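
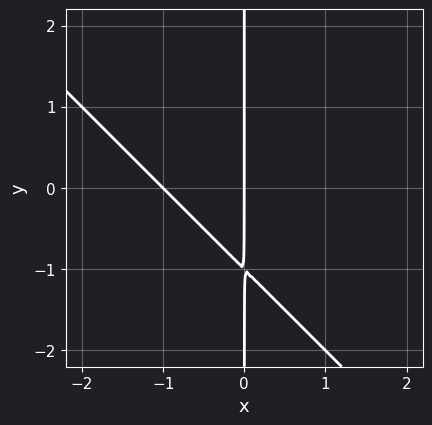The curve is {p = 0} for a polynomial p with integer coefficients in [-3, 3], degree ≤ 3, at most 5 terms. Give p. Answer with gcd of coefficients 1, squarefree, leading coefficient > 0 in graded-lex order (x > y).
x^2 + x*y + x

1. The degree is 2 — a generic line meets the curve in up to 2 points.
2. Reading off the gridlines: among the integer gridlines, it crosses the x-axis at x ∈ {-1, 0}; the visible y-axis segment lies entirely on the curve.
3. Assembling these constraints gives the stated polynomial.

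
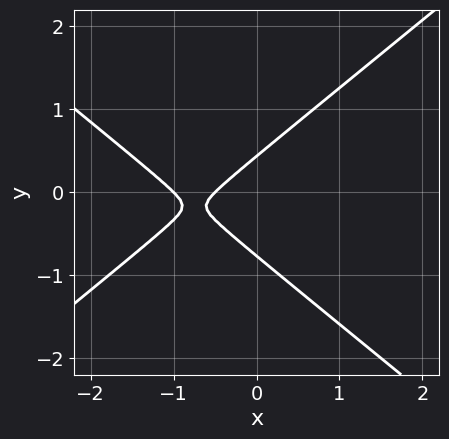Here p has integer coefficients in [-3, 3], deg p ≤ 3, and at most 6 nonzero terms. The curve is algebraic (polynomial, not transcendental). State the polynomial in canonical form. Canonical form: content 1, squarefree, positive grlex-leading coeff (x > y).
2*x^2 - 3*y^2 + 3*x - y + 1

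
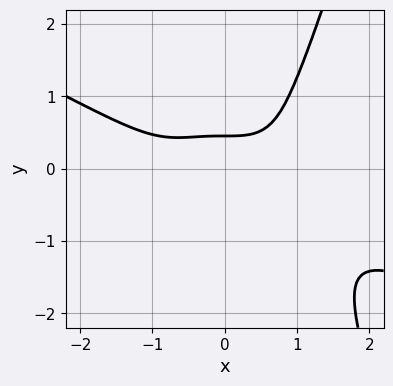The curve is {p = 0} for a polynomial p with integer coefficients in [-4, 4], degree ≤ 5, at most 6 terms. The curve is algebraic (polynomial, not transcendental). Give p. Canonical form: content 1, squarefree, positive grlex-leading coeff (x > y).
x^4 + 2*x^3*y - y^3 - 2*y + 1

1. Degree: no degree-3 curve has this shape, so deg p = 4.
2. Checking where it meets the axes: it misses every integer gridline on the x-axis.
3. These observations pin down the coefficients.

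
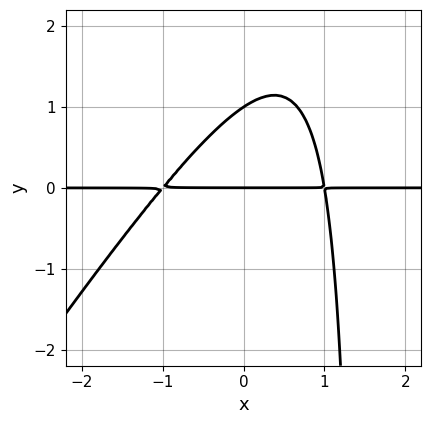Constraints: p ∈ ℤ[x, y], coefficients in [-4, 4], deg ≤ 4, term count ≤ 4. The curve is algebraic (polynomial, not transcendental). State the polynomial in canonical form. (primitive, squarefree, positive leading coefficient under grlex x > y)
3*x^2*y - 2*x*y^2 + 3*y^2 - 3*y

1. Degree: no degree-2 curve has this shape, so deg p = 3.
2. Observable constraints: the visible x-axis segment lies entirely on the curve; among the integer gridlines, it crosses the y-axis at y ∈ {0, 1}.
3. Together with the visible shape, these determine p as stated.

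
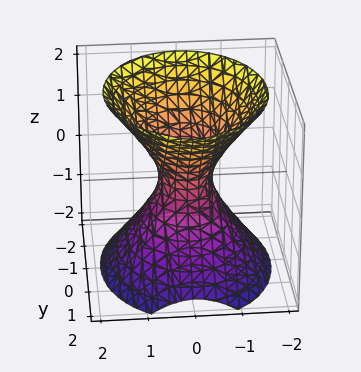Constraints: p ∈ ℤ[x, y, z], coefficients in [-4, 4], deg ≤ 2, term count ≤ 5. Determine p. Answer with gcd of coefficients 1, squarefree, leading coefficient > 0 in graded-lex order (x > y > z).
1. The degree is 2 — an hourglass — one-sheet hyperboloid; a quadric.
2. Symmetries: it's symmetric under z → −z, forcing even powers of z; mirror symmetry y ↦ −y ⇒ only even powers of y; mirror symmetry x ↦ −x ⇒ only even powers of x.
3. Reading off the gridlines: the surface avoids every integer z-axis point in the box.
4. Fitting integer coefficients to these (and the overall shape) gives p.

3*x^2 + 2*y^2 - 2*z^2 - 1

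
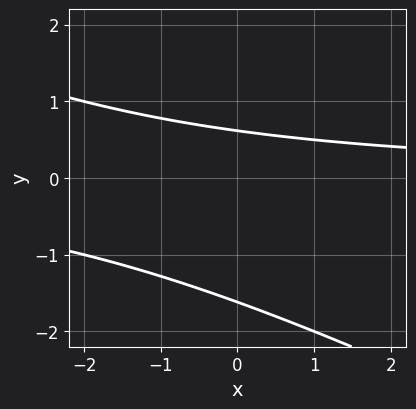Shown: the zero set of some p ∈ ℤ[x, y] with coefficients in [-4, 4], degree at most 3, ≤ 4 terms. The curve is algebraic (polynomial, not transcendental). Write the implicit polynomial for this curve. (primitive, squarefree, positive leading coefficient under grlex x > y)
x*y + 2*y^2 + 2*y - 2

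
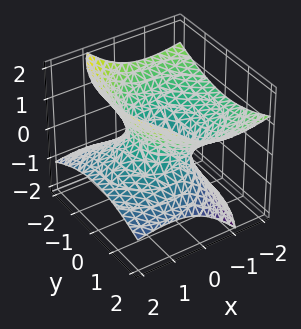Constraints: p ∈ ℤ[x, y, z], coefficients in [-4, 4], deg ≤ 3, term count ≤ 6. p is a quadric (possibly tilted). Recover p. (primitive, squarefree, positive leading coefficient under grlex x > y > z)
x^2 + 2*x*z + y^2 - 2*z^2 - 1

(a) deg p = 2. A generic line meets the surface in up to 2 points.
(b) Reading off the gridlines: the x-axis gridline crossings are at x ∈ {-1, 1}; the y-axis gridline crossings are at y ∈ {-1, 1}; it misses every integer gridline on the z-axis.
(c) Fitting integer coefficients to these (and the overall shape) gives p.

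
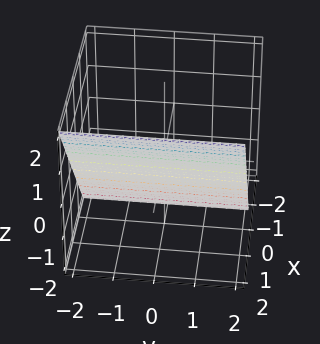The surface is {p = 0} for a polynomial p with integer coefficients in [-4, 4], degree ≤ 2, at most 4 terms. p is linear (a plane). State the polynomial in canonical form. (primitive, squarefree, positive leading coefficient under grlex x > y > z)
3*x - 2*z - 2

First, the degree is 1 — every cross-section is a straight line — this is a plane.
Then, against the integer gridlines: no y-intercept at any integer in the box; it meets the z-axis at z = -1 (among the integer gridlines).
Finally, fitting integer coefficients to these (and the overall shape) gives p.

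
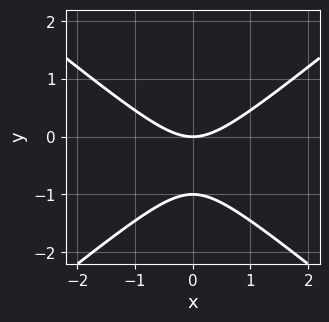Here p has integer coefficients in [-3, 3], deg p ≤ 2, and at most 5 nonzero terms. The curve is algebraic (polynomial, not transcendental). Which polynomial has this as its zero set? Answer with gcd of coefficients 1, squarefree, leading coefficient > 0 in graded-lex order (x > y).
Degree: the shape is more complex than any degree-1 curve, so deg p = 2.
Symmetries: the x ↦ −x reflection is a symmetry, so x appears only in even powers.
From the visible intercepts: it meets the x-axis at x = 0 (among the integer gridlines); among the integer gridlines, it crosses the y-axis at y ∈ {-1, 0}.
The integer polynomial consistent with all of this is the stated p.

2*x^2 - 3*y^2 - 3*y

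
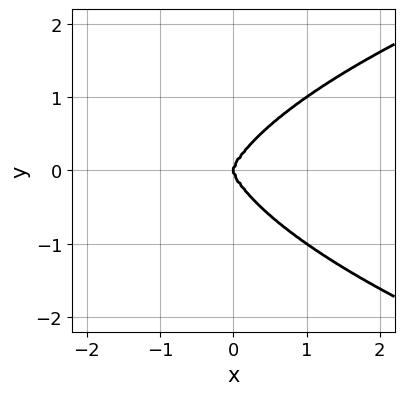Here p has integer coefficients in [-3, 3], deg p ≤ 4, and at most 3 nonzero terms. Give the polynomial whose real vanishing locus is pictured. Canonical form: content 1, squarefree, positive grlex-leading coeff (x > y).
1. Degree: no degree-3 curve has this shape, so deg p = 4.
2. Symmetries: mirror symmetry y ↦ −y ⇒ only even powers of y.
3. Reading off the gridlines: it meets the x-axis at x = 0 (among the integer gridlines); it meets the y-axis at y = 0 (among the integer gridlines).
4. Fitting integer coefficients to these (and the overall shape) gives p.

x^2*y^2 + 2*y^4 - 3*x^3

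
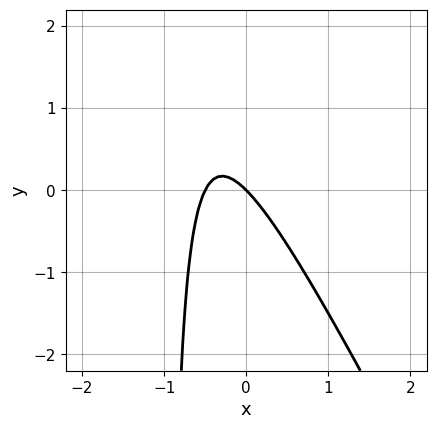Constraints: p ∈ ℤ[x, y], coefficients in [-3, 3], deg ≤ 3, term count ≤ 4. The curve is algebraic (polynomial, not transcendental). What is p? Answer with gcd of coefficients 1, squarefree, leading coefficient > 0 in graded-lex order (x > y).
2*x^2 + x*y + x + y

First, degree: a generic line meets the curve in up to 2 points, so deg p = 2.
Next, against the integer gridlines: it crosses the y-axis at the gridline y = 0; it meets the x-axis at x = 0 (among the integer gridlines).
Finally, matching integer coefficients to the picture gives p.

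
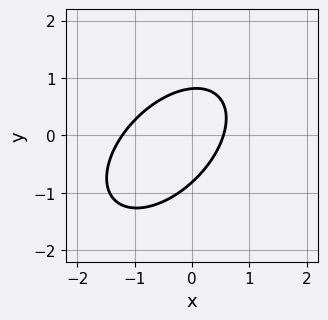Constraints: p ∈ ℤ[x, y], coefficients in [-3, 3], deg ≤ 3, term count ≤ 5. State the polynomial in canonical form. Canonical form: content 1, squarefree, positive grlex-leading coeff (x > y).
The degree is 2 — a generic line meets the curve in up to 2 points.
The integer polynomial consistent with all of this is the stated p.

3*x^2 - 3*x*y + 3*y^2 + 2*x - 2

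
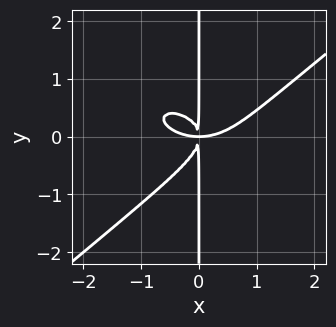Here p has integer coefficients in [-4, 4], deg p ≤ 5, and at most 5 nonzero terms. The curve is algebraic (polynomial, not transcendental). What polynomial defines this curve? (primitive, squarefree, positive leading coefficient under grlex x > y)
(a) deg p = 4. The shape is more complex than any degree-3 curve.
(b) Reading off the gridlines: every point of the y-axis in the box is on the curve.
(c) Matching integer coefficients to the picture gives p.

x^4 + x^2*y^2 - 3*x*y^3 - 2*x^2*y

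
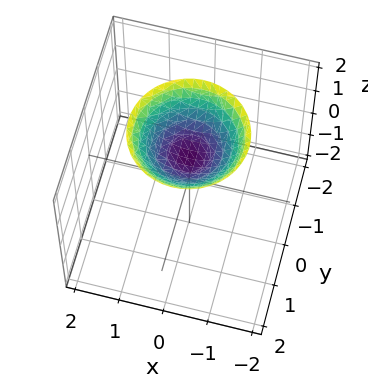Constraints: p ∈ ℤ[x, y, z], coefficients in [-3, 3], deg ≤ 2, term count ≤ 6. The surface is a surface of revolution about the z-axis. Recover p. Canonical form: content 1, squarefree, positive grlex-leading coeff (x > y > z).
First, deg p = 2. The shape is more complex than any degree-1 surface.
Then, symmetries: every cross-section ⟂ z is a circle, so x, y appear only via x² + y².
Next, from the visible intercepts: the surface avoids every integer y-axis point in the box; it misses every integer gridline on the x-axis; a circular section at z = 2 has radius between 1 and 2.
Finally, solving for integer coefficients yields p as stated. Check: (0, 0, 1) on the z-axis lies on the surface, and p(0, 0, 1) = 0. ✓

2*x^2 + 2*y^2 - 3*z + 3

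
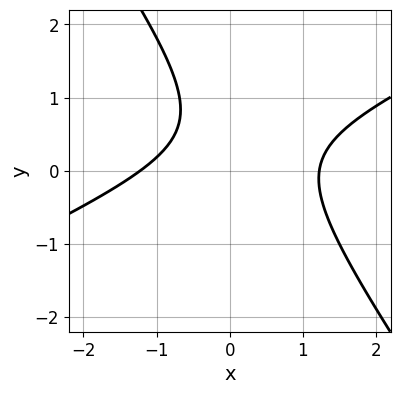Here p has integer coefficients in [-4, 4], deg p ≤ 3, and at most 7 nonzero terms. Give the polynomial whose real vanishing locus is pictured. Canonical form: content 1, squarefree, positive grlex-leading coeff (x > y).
(a) Degree: a generic line meets the curve in up to 2 points, so deg p = 2.
(b) Against the integer gridlines: the curve avoids every integer y-axis point in the box.
(c) Solving for integer coefficients yields p as stated.

2*x^2 - 3*x*y - 3*y^2 + 3*y - 3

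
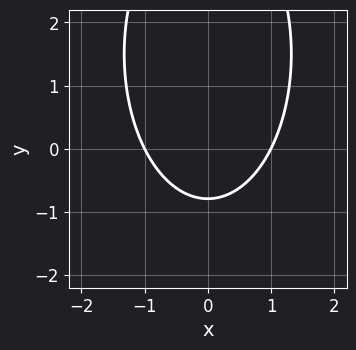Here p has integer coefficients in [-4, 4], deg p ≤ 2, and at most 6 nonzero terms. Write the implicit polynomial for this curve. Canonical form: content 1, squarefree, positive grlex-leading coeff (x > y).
3*x^2 + y^2 - 3*y - 3

The degree is 2 — the shape is more complex than any degree-1 curve.
Symmetries: it's symmetric under x → −x, forcing even powers of x.
Reading off the gridlines: the x-axis gridline crossings are at x ∈ {-1, 1}.
These observations pin down the coefficients.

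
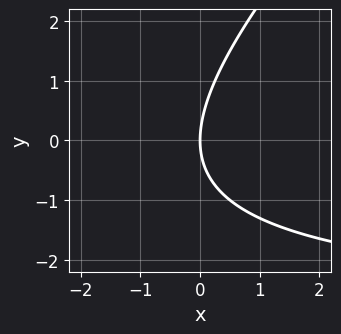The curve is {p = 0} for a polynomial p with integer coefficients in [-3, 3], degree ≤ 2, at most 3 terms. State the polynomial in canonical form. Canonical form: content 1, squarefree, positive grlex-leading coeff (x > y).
x*y - y^2 + 3*x

Degree: a generic line meets the curve in up to 2 points, so deg p = 2.
Reading off the gridlines: it meets the x-axis at x = 0 (among the integer gridlines); it meets the y-axis at y = 0 (among the integer gridlines).
Fitting integer coefficients to these (and the overall shape) gives p.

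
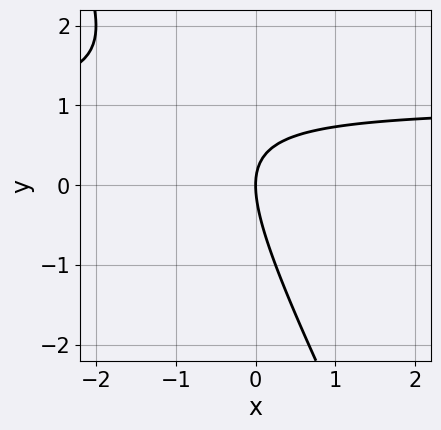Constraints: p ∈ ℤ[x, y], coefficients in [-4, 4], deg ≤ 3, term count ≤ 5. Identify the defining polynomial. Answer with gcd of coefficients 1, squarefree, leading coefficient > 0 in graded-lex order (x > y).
2*x*y + y^2 - 2*x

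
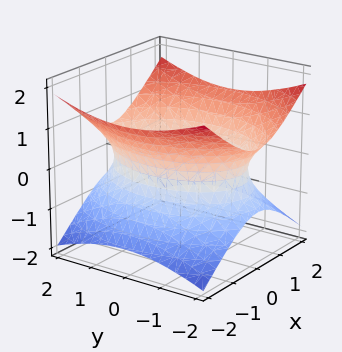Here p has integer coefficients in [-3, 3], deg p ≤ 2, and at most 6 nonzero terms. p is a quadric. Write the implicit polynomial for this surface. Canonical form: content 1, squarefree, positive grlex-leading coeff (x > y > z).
2*x^2 + y^2 - 3*z^2 - 3

(a) deg p = 2. One connected sheet with a waist; a quadric.
(b) Symmetries: the z ↦ −z reflection is a symmetry, so z appears only in even powers; mirror symmetry y ↦ −y ⇒ only even powers of y; it's symmetric under x → −x, forcing even powers of x.
(c) Reading off the gridlines: it misses every integer gridline on the z-axis.
(d) These observations pin down the coefficients.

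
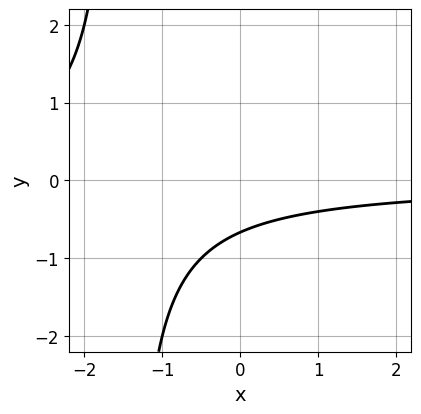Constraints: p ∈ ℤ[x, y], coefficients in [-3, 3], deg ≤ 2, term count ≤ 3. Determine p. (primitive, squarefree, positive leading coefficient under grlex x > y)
2*x*y + 3*y + 2

(a) deg p = 2. The shape is more complex than any degree-1 curve.
(b) Checking where it meets the axes: no x-intercept at any integer in the box.
(c) Matching integer coefficients to the picture gives p.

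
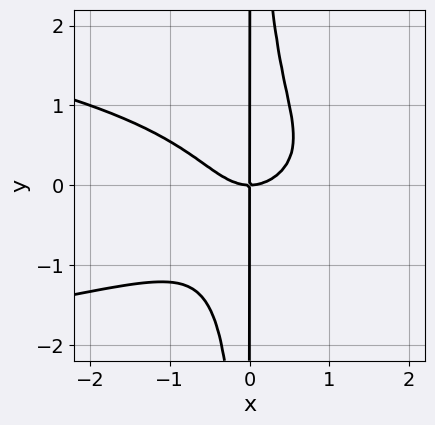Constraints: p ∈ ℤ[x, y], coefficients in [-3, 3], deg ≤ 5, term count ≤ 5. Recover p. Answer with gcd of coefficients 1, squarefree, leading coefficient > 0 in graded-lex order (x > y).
3*x^2*y^2 + 2*x^3 - 2*x*y

1. deg p = 4.
2. From the axis intercepts and sections: one x-axis crossing is at x = 0; every point of the y-axis in the box is on the curve.
3. Assembling these constraints gives the stated polynomial.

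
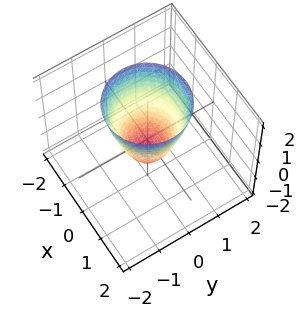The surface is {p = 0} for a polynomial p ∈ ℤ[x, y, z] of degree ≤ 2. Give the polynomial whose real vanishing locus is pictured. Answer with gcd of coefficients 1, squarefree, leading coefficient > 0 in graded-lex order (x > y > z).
(a) The degree is 2 — a generic line meets the surface in up to 2 points.
(b) Symmetries: the surface is invariant under rotation about z: p = q(x² + y², z).
(c) From the axis intercepts and sections: it crosses the z-axis at the gridline z = -1; a circular section at z = 2 has radius between 1 and 2.
(d) Matching integer coefficients to the picture gives p.

2*x^2 + 2*y^2 - z - 1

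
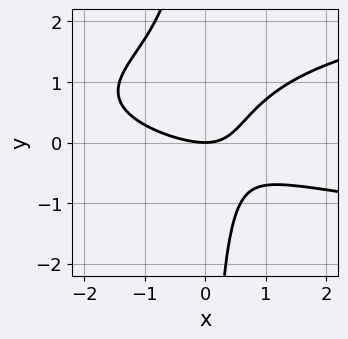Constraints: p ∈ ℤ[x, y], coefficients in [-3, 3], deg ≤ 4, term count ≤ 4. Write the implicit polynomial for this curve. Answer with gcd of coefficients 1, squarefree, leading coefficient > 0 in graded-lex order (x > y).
2*x*y^2 - x^2 - 2*x*y + 2*y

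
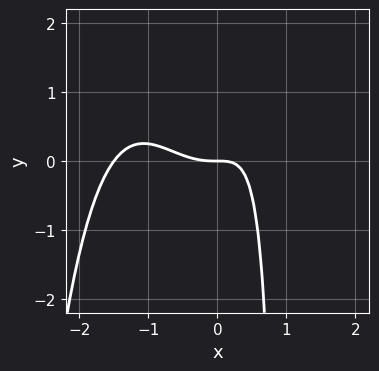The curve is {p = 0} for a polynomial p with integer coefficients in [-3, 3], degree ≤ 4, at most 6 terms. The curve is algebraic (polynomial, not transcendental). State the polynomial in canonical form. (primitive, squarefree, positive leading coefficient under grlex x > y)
2*x^4 + 3*x^3 - 2*x*y + 2*y

(a) deg p = 4. A generic line meets the curve in up to 4 points.
(b) From the axis intercepts and sections: it meets the y-axis at y = 0 (among the integer gridlines); it crosses the x-axis at the gridline x = 0.
(c) Together with the visible shape, these determine p as stated.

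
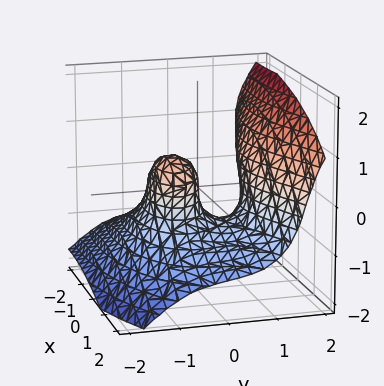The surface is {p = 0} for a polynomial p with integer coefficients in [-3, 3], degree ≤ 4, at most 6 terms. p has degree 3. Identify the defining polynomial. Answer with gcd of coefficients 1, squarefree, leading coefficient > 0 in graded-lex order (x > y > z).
2*x*y*z - 3*y^3 + 3*z^3 + 2*x^2 + 3*y

The degree is 3 — no degree-2 surface has this shape.
Reading off the gridlines: it crosses the z-axis at the gridline z = 0; among the integer gridlines, it crosses the y-axis at y ∈ {-1, 0, 1}; it crosses the x-axis at the gridline x = 0.
The integer polynomial consistent with all of this is the stated p.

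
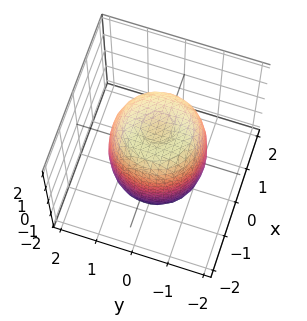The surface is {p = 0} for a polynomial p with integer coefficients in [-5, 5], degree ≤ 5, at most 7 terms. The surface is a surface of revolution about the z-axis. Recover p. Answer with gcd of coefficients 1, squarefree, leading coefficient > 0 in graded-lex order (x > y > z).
2*x^4 + 4*x^2*y^2 + 2*y^4 - 2*x^2 - 2*y^2 + z^2 - 2

First, degree: a generic line meets the surface in up to 4 points, so deg p = 4.
Then, symmetries: the surface is invariant under rotation about z: p = q(x² + y², z).
Then, observable constraints: a circular section at z = -1 has radius between 1 and 2.
Finally, the integer polynomial consistent with all of this is the stated p.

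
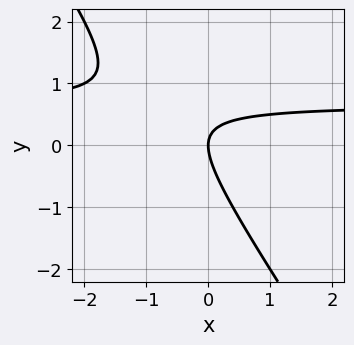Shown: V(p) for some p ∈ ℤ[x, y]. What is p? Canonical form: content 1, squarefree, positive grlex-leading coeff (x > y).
3*x*y + 2*y^2 - 2*x

1. deg p = 2. The shape is more complex than any degree-1 curve.
2. Checking where it meets the axes: one y-axis crossing is at y = 0; it crosses the x-axis at the gridline x = 0.
3. Matching integer coefficients to the picture gives p.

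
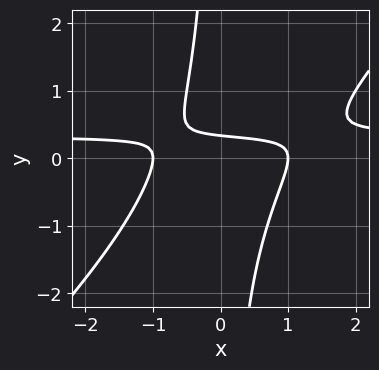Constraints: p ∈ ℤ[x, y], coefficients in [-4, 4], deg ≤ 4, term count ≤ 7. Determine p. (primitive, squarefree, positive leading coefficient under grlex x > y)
1. The degree is 3 — a generic line meets the curve in up to 3 points.
2. Observable constraints: among the integer gridlines, it crosses the x-axis at x ∈ {-1, 1}.
3. The integer polynomial consistent with all of this is the stated p.

3*x^2*y - 3*x*y^2 - x^2 - 3*y + 1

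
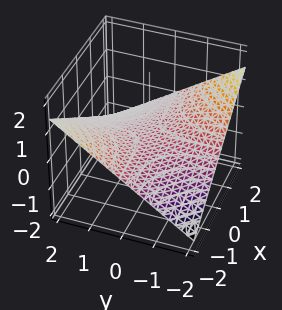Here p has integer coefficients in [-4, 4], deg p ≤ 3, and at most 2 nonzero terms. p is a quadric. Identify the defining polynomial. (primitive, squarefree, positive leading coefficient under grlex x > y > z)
1. Degree: a hyperbolic paraboloid; a quadric, so deg p = 2.
2. From the visible intercepts: one z-axis crossing is at z = 0; the visible x-axis segment lies entirely on the surface; the visible y-axis segment lies entirely on the surface.
3. The integer polynomial consistent with all of this is the stated p.

x*y + 3*z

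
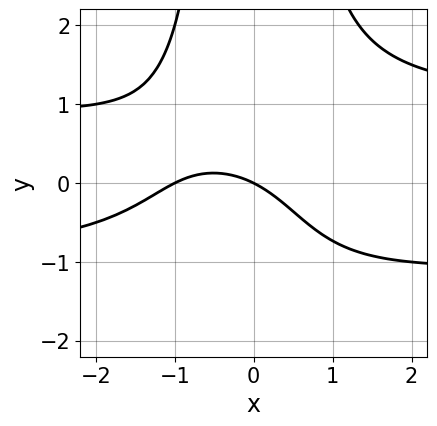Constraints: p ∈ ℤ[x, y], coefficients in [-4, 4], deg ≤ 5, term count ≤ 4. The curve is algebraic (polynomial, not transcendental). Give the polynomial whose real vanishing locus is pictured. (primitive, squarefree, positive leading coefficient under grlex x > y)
(a) The degree is 4 — a generic line meets the curve in up to 4 points.
(b) From the axis intercepts and sections: the x-axis gridline crossings are at x ∈ {-1, 0}; it meets the y-axis at y = 0 (among the integer gridlines).
(c) Together with the visible shape, these determine p as stated.

x^2*y^2 - x^2 - x - 2*y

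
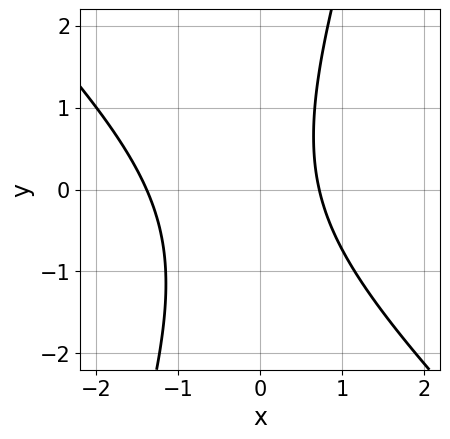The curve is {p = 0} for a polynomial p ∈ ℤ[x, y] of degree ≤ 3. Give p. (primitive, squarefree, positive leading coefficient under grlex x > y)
3*x^2 + 2*x*y - y^2 + 2*x - 3

Degree: no degree-1 curve has this shape, so deg p = 2.
From the axis intercepts and sections: it misses every integer gridline on the y-axis.
Solving for integer coefficients yields p as stated.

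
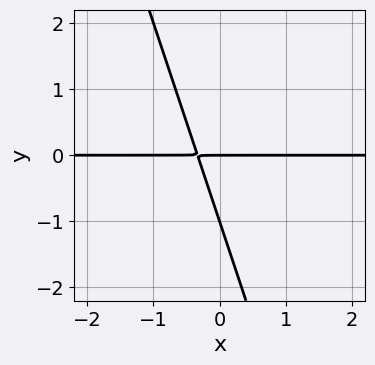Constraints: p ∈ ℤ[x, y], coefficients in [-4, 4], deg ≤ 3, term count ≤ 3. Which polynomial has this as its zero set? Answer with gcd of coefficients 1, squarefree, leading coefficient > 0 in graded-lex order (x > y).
3*x*y + y^2 + y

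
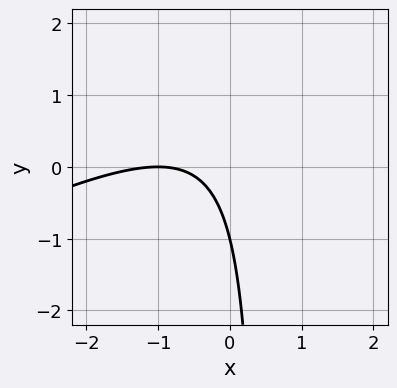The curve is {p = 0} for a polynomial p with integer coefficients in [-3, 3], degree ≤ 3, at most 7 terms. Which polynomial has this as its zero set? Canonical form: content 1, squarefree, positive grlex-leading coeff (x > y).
x^2 - 2*x*y + 2*x + y + 1

(a) deg p = 2. No degree-1 curve has this shape.
(b) From the visible intercepts: it crosses the x-axis at the gridline x = -1; one y-axis crossing is at y = -1.
(c) Putting this together gives p.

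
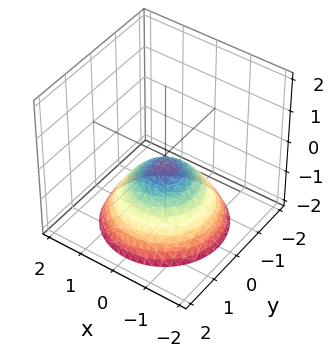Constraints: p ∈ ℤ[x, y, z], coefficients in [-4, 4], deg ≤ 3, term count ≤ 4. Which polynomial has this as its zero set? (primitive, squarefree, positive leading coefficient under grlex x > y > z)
2*x^2 + 2*y^2 + 3*z + 1

(a) deg p = 2. The shape is more complex than any degree-1 surface.
(b) Symmetry: the z-axis is an axis of rotation, so x and y enter only as x² + y².
(c) Checking where it meets the axes: a circular section at z = -1 has radius exactly 1; no x-intercept at any integer in the box; the surface avoids every integer y-axis point in the box.
(d) Solving for integer coefficients yields p as stated.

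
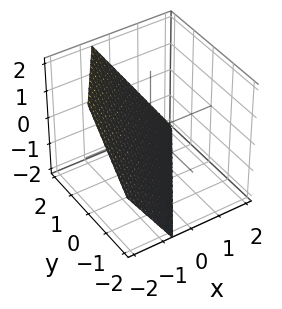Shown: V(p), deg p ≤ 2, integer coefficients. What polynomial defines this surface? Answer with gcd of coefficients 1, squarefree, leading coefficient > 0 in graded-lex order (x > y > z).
3*x - 2*y + 2*z + 2

First, the degree is 1 — the surface is flat (a plane).
Next, against the integer gridlines: it crosses the y-axis at the gridline y = 1; it meets the z-axis at z = -1 (among the integer gridlines).
Finally, matching integer coefficients to the picture gives p.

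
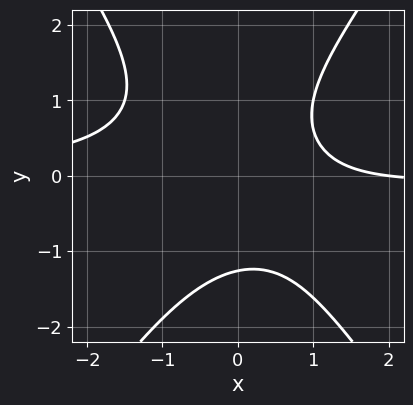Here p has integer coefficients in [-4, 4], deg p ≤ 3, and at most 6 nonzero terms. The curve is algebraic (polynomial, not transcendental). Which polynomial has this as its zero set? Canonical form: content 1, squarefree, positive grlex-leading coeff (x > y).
2*x^2*y - y^3 + x - 2

Degree: a generic line meets the curve in up to 3 points, so deg p = 3.
Observable constraints: it crosses the x-axis at the gridline x = 2.
The integer polynomial consistent with all of this is the stated p.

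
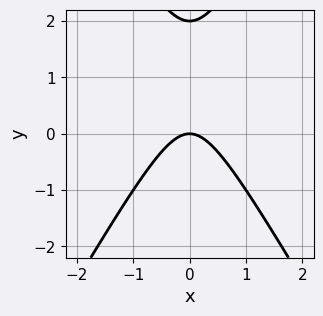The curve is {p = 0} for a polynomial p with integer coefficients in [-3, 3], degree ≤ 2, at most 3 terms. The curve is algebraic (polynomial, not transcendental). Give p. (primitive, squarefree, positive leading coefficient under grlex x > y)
Degree: the shape is more complex than any degree-1 curve, so deg p = 2.
Symmetries: mirror symmetry x ↦ −x ⇒ only even powers of x.
Observable constraints: among the integer gridlines, it crosses the y-axis at y ∈ {0, 2}; one x-axis crossing is at x = 0.
Putting this together gives p.

3*x^2 - y^2 + 2*y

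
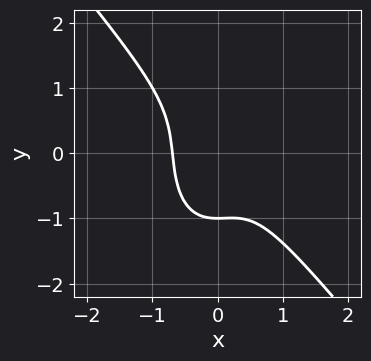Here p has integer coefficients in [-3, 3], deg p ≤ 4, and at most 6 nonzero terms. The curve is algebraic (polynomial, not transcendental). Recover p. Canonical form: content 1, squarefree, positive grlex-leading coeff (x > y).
The degree is 3 — no degree-2 curve has this shape.
Checking where it meets the axes: it meets the y-axis at y = -1 (among the integer gridlines).
These observations pin down the coefficients.

3*x^3 + x^2*y + y^3 + 1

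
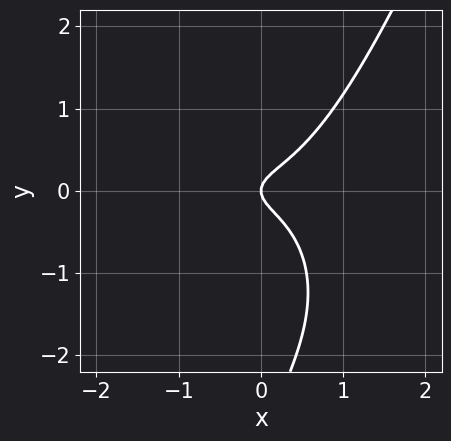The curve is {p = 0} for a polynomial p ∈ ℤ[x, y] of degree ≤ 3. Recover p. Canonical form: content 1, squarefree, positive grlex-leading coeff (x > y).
1. The degree is 3 — a generic line meets the curve in up to 3 points.
2. Reading off the gridlines: one y-axis crossing is at y = 0; one x-axis crossing is at x = 0.
3. Together with the visible shape, these determine p as stated.

2*x^3 + 2*x*y^2 - y^3 - 3*y^2 + x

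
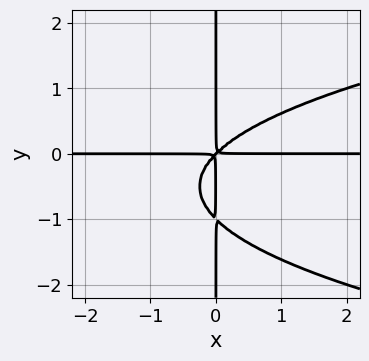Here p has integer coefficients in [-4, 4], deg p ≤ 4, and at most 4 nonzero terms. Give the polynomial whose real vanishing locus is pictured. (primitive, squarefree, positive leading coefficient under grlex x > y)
The degree is 4 — no degree-3 curve has this shape.
From the visible intercepts: the visible x-axis segment lies entirely on the curve; every point of the y-axis in the box is on the curve.
Assembling these constraints gives the stated polynomial.

x*y^3 - x^2*y + x*y^2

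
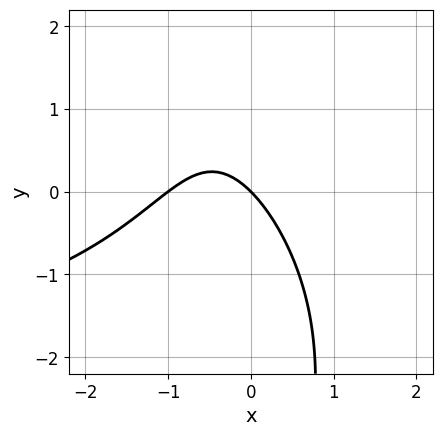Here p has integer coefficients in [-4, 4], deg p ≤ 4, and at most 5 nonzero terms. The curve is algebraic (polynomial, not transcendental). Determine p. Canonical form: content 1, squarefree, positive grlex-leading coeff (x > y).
x^2*y + x*y^2 + 3*x^2 + 3*x + 3*y

First, degree: the shape is more complex than any degree-2 curve, so deg p = 3.
Then, from the visible intercepts: the x-axis gridline crossings are at x ∈ {-1, 0}; it crosses the y-axis at the gridline y = 0.
Finally, assembling these constraints gives the stated polynomial.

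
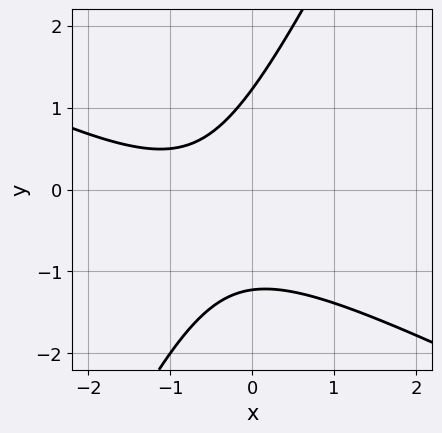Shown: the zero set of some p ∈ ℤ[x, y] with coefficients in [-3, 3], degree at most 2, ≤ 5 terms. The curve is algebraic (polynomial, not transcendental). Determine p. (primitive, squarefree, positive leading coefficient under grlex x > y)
2*x^2 + 3*x*y - 2*y^2 + 3*x + 3

deg p = 2. The shape is more complex than any degree-1 curve.
From the visible intercepts: no x-intercept at any integer in the box.
Matching integer coefficients to the picture gives p.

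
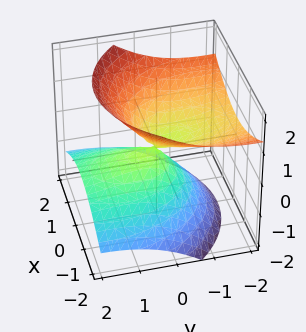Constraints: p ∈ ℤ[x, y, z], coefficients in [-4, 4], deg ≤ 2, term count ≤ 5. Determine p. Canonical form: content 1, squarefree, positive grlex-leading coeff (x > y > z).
2*x^2 + y^2 + 3*y*z - 3*z^2

First, I count 2 distinct pieces.
Next, the degree is 2 — the shape is more complex than any degree-1 surface.
Next, reading off the gridlines: it meets the x-axis at x = 0 (among the integer gridlines); it crosses the z-axis at the gridline z = 0.
Finally, putting this together gives p.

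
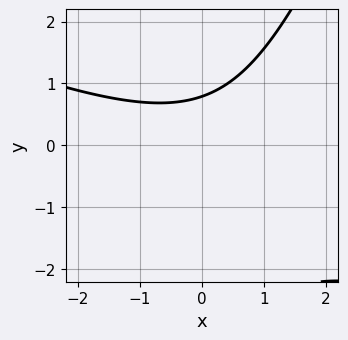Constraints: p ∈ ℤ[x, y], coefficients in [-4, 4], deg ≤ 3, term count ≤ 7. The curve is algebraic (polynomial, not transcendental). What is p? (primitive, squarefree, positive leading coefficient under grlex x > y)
x^2 + 2*x*y - y^2 - 3*y + 3

The degree is 2 — a generic line meets the curve in up to 2 points.
Reading off the gridlines: it misses every integer gridline on the x-axis.
Matching integer coefficients to the picture gives p.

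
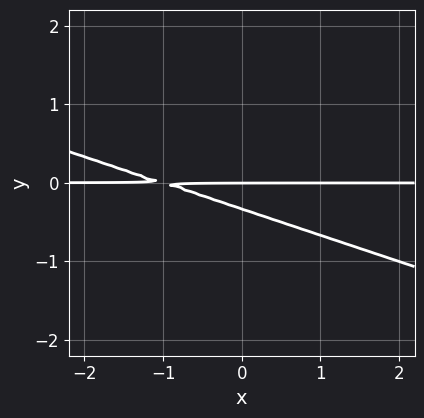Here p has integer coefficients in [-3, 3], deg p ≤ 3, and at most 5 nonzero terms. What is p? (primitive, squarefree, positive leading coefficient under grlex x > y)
x*y + 3*y^2 + y

First, the degree is 2 — a generic line meets the curve in up to 2 points.
Next, from the visible intercepts: every point of the x-axis in the box is on the curve; it crosses the y-axis at the gridline y = 0.
Finally, fitting integer coefficients to these (and the overall shape) gives p.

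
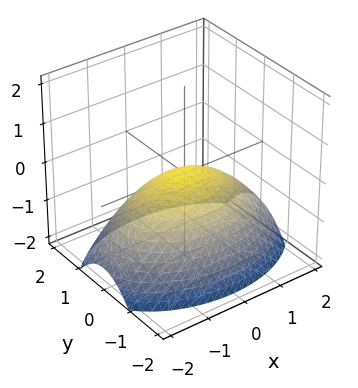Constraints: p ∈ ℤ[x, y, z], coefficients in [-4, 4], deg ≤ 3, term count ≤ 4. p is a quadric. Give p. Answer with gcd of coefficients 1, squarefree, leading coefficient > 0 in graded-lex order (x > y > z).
x^2 + 2*y^2 + 3*z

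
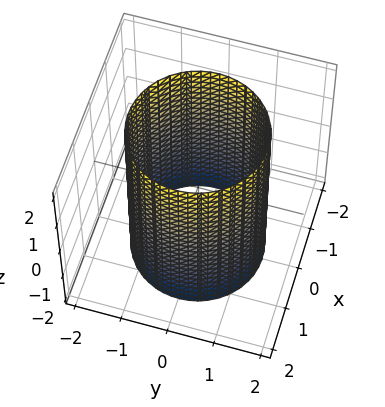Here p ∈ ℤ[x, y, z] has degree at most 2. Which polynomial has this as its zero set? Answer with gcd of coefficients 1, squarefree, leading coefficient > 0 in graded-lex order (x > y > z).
x^2 + y^2 - 2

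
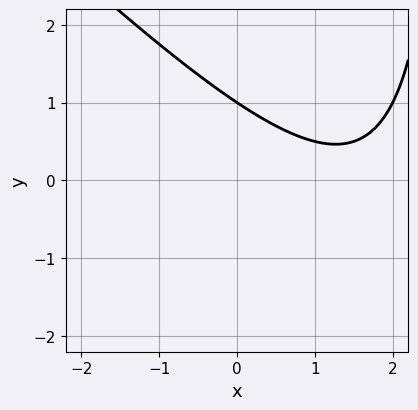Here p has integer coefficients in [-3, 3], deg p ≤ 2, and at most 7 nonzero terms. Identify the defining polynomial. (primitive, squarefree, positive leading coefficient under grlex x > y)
1. deg p = 2.
2. Reading off the gridlines: it crosses the y-axis at the gridline y = 1; it misses every integer gridline on the x-axis.
3. These observations pin down the coefficients.

x^2 + x*y - 3*x - 3*y + 3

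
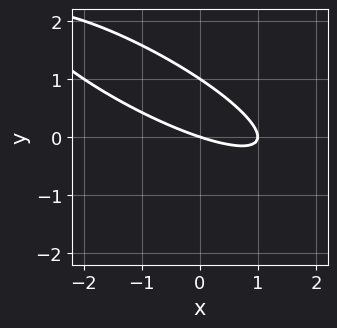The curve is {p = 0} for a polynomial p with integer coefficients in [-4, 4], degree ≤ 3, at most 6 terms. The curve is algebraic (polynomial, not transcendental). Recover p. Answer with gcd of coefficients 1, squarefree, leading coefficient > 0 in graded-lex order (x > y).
x^2 + 3*x*y + 3*y^2 - x - 3*y

(a) The degree is 2 — the shape is more complex than any degree-1 curve.
(b) From the axis intercepts and sections: the x-axis gridline crossings are at x ∈ {0, 1}; the y-axis gridline crossings are at y ∈ {0, 1}.
(c) Putting this together gives p.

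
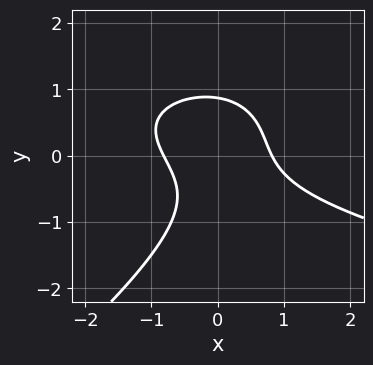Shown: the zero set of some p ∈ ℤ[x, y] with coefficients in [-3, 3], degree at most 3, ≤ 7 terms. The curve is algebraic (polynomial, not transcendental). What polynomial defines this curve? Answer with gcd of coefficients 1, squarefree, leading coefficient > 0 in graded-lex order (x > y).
2*x*y^2 - 3*y^3 - 3*x^2 - 3*x*y + 2

First, deg p = 3. No degree-2 curve has this shape.
Finally, solving for integer coefficients yields p as stated.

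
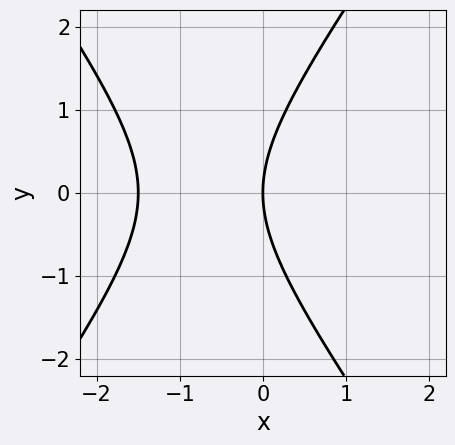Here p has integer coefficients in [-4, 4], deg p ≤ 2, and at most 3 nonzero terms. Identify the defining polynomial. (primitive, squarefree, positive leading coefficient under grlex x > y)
2*x^2 - y^2 + 3*x

First, the degree is 2 — no degree-1 curve has this shape.
Next, symmetries: the y ↦ −y reflection is a symmetry, so y appears only in even powers.
Next, from the visible intercepts: it crosses the x-axis at the gridline x = 0; it crosses the y-axis at the gridline y = 0.
Finally, these observations pin down the coefficients.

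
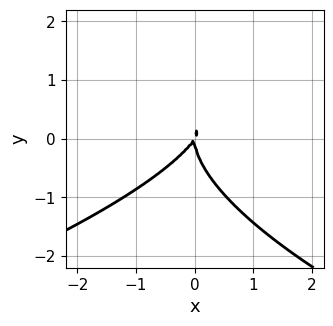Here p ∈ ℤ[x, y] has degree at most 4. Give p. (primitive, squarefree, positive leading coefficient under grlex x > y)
(a) Degree: a generic line meets the curve in up to 3 points, so deg p = 3.
(b) Observable constraints: it meets the y-axis at y = 0 (among the integer gridlines); it crosses the x-axis at the gridline x = 0.
(c) The integer polynomial consistent with all of this is the stated p.

2*y^3 + 3*x^2 - 2*x*y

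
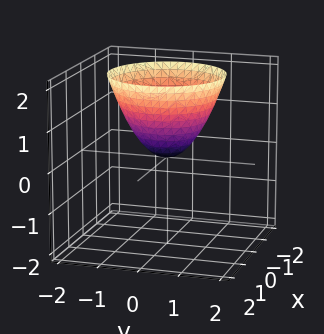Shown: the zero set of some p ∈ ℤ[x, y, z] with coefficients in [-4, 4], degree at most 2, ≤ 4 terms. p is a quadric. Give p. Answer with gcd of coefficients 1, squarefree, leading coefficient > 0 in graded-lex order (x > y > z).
First, deg p = 2.
Next, symmetries: rotational symmetry about the z-axis ⇒ p depends on x, y only through x² + y².
Then, from the visible intercepts: it meets the z-axis at z = 0 (among the integer gridlines); one x-axis crossing is at x = 0; one y-axis crossing is at y = 0; a circular section at z = 2 has radius between 1 and 2.
Finally, together with the visible shape, these determine p as stated.

x^2 + y^2 - z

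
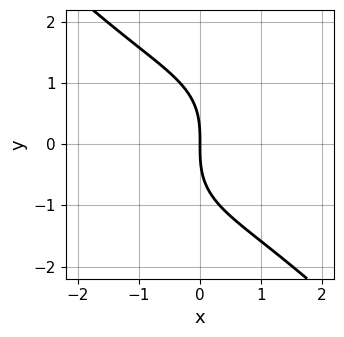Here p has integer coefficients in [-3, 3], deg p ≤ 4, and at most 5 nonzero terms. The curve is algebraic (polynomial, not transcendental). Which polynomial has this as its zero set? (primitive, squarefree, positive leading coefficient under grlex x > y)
x^3 + y^3 + 3*x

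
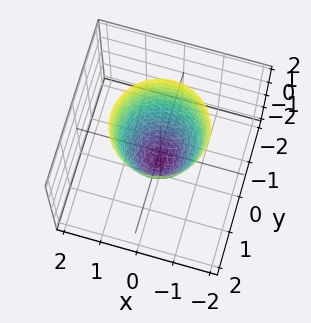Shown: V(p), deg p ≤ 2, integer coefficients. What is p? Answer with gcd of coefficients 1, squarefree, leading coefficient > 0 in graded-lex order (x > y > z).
(a) The degree is 2 — the shape is more complex than any degree-1 surface.
(b) By symmetry, the surface is invariant under rotation about z: p = q(x² + y², z).
(c) From the visible intercepts: a circular section at z = 2 has radius between 1 and 2; it crosses the z-axis at the gridline z = -1.
(d) These observations pin down the coefficients.

2*x^2 + 2*y^2 - z - 1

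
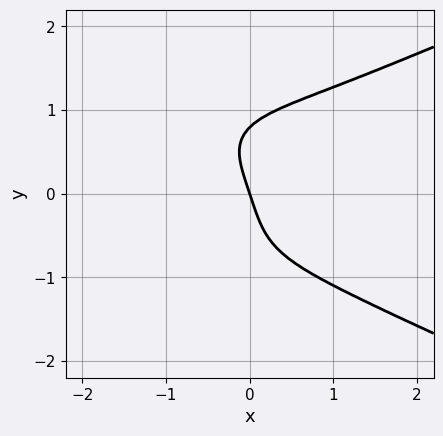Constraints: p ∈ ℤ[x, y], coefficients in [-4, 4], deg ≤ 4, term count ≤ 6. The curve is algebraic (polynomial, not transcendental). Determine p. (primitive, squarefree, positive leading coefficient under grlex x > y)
2*y^4 - x^3 - 3*x - y

First, the degree is 4 — a generic line meets the curve in up to 4 points.
Then, observable constraints: it meets the x-axis at x = 0 (among the integer gridlines); it meets the y-axis at y = 0 (among the integer gridlines).
Finally, fitting integer coefficients to these (and the overall shape) gives p.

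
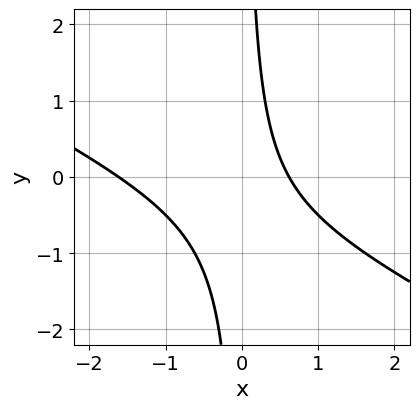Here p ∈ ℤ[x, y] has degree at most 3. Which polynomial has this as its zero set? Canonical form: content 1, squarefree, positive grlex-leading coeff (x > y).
x^2 + 2*x*y + x - 1

(a) deg p = 2. No degree-1 curve has this shape.
(b) Reading off the gridlines: the curve avoids every integer y-axis point in the box.
(c) Assembling these constraints gives the stated polynomial.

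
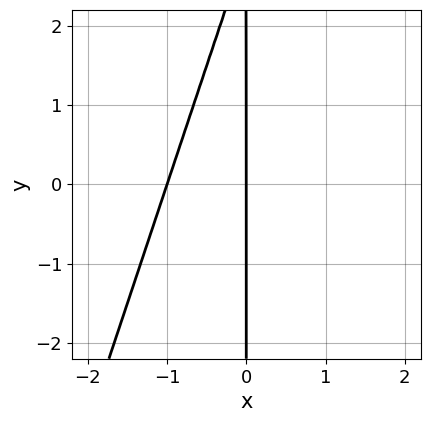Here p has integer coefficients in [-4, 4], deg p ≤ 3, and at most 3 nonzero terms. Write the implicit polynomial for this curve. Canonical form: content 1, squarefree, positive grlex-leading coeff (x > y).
1. Degree: no degree-1 curve has this shape, so deg p = 2.
2. Reading off the gridlines: the x-axis gridline crossings are at x ∈ {-1, 0}; every point of the y-axis in the box is on the curve.
3. Putting this together gives p.

3*x^2 - x*y + 3*x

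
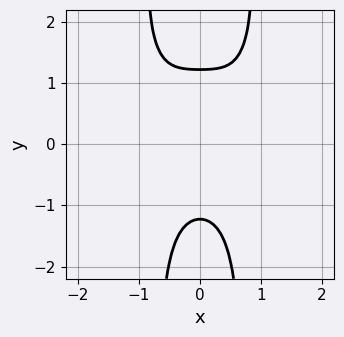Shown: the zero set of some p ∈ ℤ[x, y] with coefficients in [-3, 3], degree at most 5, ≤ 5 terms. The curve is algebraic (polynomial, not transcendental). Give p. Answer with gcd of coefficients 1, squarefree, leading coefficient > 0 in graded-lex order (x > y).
3*x^4 + 3*x^2*y^2 - 3*x^2*y - 2*y^2 + 3

(a) The degree is 4 — no degree-3 curve has this shape.
(b) Symmetries: mirror symmetry x ↦ −x ⇒ only even powers of x.
(c) Observable constraints: the curve avoids every integer x-axis point in the box.
(d) Putting this together gives p.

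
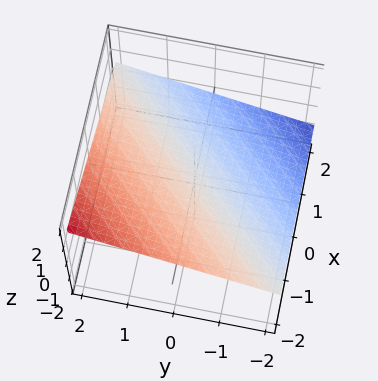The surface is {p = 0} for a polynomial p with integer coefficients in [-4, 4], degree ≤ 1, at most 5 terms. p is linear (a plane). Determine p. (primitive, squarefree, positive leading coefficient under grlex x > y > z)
1. Degree: every cross-section is a straight line — this is a plane, so deg p = 1.
2. Against the integer gridlines: it crosses the y-axis at the gridline y = -2; it meets the x-axis at x = 2 (among the integer gridlines).
3. Putting this together gives p.

x - y + 3*z - 2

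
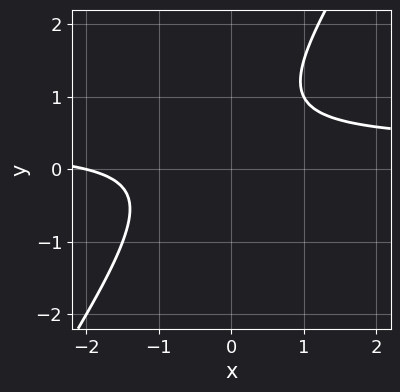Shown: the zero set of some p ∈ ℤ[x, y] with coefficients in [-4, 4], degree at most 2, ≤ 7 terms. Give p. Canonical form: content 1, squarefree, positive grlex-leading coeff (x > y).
1. Degree: no degree-1 curve has this shape, so deg p = 2.
2. From the axis intercepts and sections: it misses every integer gridline on the y-axis; it meets the x-axis at x = -2 (among the integer gridlines).
3. Together with the visible shape, these determine p as stated.

3*x*y - 2*y^2 - x + 2*y - 2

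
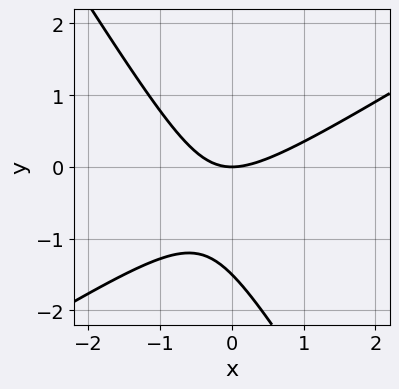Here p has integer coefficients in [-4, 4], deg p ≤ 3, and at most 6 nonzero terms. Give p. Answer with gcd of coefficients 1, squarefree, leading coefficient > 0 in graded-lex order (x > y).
2*x^2 - 2*x*y - 2*y^2 - 3*y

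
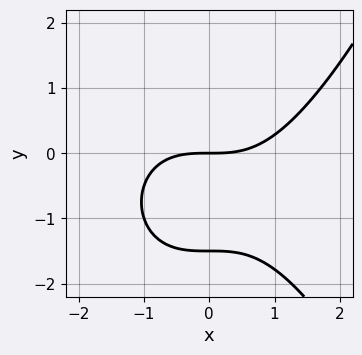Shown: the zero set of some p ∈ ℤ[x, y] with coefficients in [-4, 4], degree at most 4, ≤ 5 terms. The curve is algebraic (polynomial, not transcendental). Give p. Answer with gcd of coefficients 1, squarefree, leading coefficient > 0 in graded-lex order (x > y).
1. The degree is 3 — the shape is more complex than any degree-2 curve.
2. From the axis intercepts and sections: it meets the y-axis at y = 0 (among the integer gridlines); it meets the x-axis at x = 0 (among the integer gridlines).
3. Together with the visible shape, these determine p as stated.

x^3 - 2*y^2 - 3*y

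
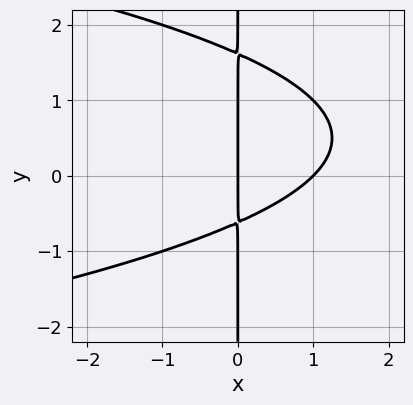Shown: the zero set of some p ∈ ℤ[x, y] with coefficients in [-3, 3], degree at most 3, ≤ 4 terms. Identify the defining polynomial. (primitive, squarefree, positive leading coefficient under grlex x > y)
First, degree: a generic line meets the curve in up to 3 points, so deg p = 3.
Next, from the visible intercepts: the visible y-axis segment lies entirely on the curve; among the integer gridlines, it crosses the x-axis at x ∈ {0, 1}.
Finally, putting this together gives p.

x*y^2 + x^2 - x*y - x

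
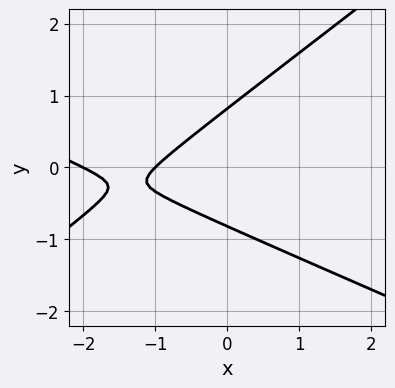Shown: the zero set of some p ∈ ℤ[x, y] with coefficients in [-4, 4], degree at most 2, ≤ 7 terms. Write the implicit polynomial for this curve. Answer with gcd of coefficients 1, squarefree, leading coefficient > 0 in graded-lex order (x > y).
x^2 + x*y - 3*y^2 + 3*x + 2

Degree: the shape is more complex than any degree-1 curve, so deg p = 2.
Checking where it meets the axes: among the integer gridlines, it crosses the x-axis at x ∈ {-2, -1}.
The integer polynomial consistent with all of this is the stated p.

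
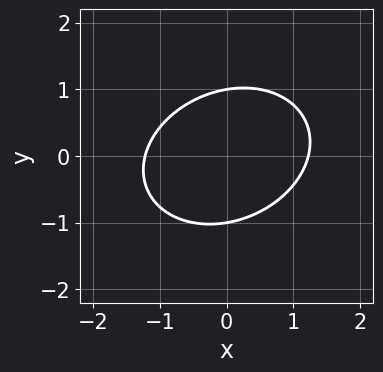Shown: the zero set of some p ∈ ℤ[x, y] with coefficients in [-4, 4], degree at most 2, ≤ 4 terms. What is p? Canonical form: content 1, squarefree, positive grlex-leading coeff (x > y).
First, deg p = 2.
Next, against the integer gridlines: the y-axis gridline crossings are at y ∈ {-1, 1}.
Finally, solving for integer coefficients yields p as stated.

2*x^2 - x*y + 3*y^2 - 3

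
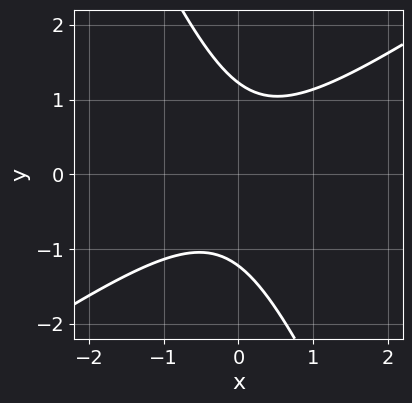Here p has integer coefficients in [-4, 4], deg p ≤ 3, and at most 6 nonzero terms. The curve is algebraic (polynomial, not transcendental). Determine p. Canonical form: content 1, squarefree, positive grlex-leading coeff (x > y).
1. deg p = 2. A generic line meets the curve in up to 2 points.
2. Against the integer gridlines: it misses every integer gridline on the x-axis.
3. Solving for integer coefficients yields p as stated.

3*x^2 - 3*x*y - 2*y^2 + 3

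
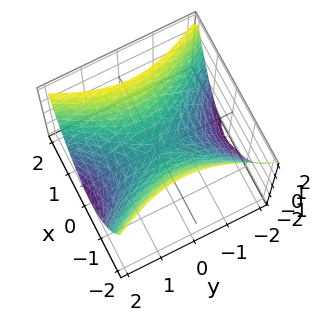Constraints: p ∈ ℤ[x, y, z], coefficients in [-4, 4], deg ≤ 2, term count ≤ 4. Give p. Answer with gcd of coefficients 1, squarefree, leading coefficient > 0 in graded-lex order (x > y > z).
2*x^2 - y^2 - 2*z

1. deg p = 2.
2. Symmetries: the y ↦ −y reflection is a symmetry, so y appears only in even powers; mirror symmetry x ↦ −x ⇒ only even powers of x.
3. Against the integer gridlines: it meets the y-axis at y = 0 (among the integer gridlines); it crosses the x-axis at the gridline x = 0; it meets the z-axis at z = 0 (among the integer gridlines).
4. Assembling these constraints gives the stated polynomial.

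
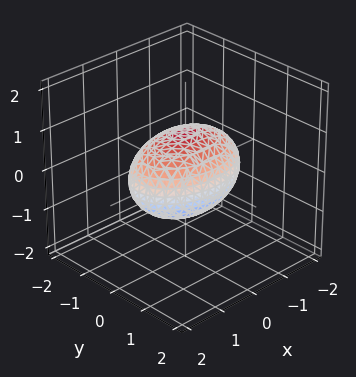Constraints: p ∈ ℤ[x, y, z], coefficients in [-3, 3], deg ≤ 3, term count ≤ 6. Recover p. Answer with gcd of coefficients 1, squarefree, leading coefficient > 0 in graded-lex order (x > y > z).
x^2 + 2*y^2 + 2*z^2 - 2

deg p = 2. Bounded and convex; a quadric.
Symmetries: it's symmetric under y → −y, forcing even powers of y; mirror symmetry z ↦ −z ⇒ only even powers of z; it's symmetric under x → −x, forcing even powers of x.
From the visible intercepts: the y-axis gridline crossings are at y ∈ {-1, 1}; among the integer gridlines, it crosses the z-axis at z ∈ {-1, 1}.
Together with the visible shape, these determine p as stated.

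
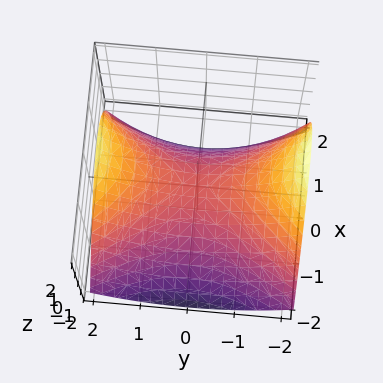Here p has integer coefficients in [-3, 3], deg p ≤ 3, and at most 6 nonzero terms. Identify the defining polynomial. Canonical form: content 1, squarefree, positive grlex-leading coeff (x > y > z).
2*x^2 - x*z - y^2 + 3*z

Degree: a generic line meets the surface in up to 2 points, so deg p = 2.
Against the integer gridlines: it meets the x-axis at x = 0 (among the integer gridlines); it crosses the y-axis at the gridline y = 0.
Solving for integer coefficients yields p as stated.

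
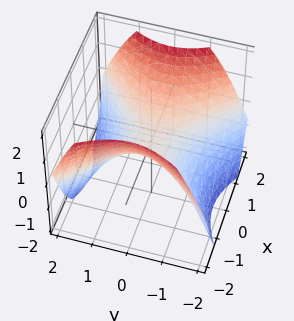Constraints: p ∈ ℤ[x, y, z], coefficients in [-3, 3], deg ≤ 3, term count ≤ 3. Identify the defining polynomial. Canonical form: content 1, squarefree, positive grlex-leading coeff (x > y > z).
The degree is 2 — a saddle surface; a quadric.
Symmetries: mirror symmetry x ↦ −x ⇒ only even powers of x; it's symmetric under y → −y, forcing even powers of y.
Observable constraints: one x-axis crossing is at x = 0; it meets the y-axis at y = 0 (among the integer gridlines); it meets the z-axis at z = 0 (among the integer gridlines).
Fitting integer coefficients to these (and the overall shape) gives p.

2*x^2 - 2*y^2 - 3*z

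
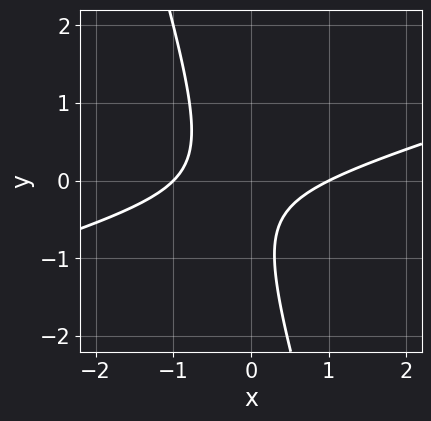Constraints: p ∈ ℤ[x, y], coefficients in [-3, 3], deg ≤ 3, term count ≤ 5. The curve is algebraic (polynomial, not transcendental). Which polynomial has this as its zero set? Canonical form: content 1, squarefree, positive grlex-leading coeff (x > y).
x^2 - 3*x*y - y^2 - y - 1

(a) deg p = 2.
(b) From the axis intercepts and sections: no y-intercept at any integer in the box; among the integer gridlines, it crosses the x-axis at x ∈ {-1, 1}.
(c) Matching integer coefficients to the picture gives p.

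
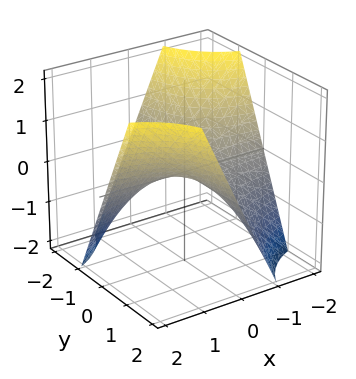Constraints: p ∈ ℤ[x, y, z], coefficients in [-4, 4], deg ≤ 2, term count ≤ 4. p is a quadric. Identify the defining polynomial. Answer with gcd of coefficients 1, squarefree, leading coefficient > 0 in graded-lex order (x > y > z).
The degree is 2 — a hyperbolic paraboloid; a quadric.
Observable constraints: the visible x-axis segment lies entirely on the surface; it crosses the z-axis at the gridline z = 0.
Fitting integer coefficients to these (and the overall shape) gives p. Check: (0, -2, 0) on the y-axis lies on the surface, and p(0, -2, 0) = 0. ✓

x*y - z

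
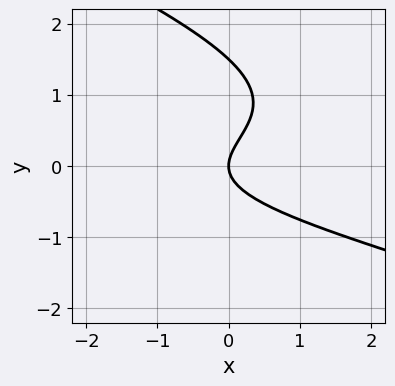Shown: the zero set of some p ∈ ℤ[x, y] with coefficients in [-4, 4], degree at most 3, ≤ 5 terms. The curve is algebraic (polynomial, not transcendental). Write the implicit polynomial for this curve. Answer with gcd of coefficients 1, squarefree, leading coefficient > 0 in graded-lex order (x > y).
(a) The degree is 3 — no degree-2 curve has this shape.
(b) Observable constraints: it meets the x-axis at x = 0 (among the integer gridlines); it meets the y-axis at y = 0 (among the integer gridlines).
(c) Together with the visible shape, these determine p as stated.

x*y^2 + 2*y^3 - 3*y^2 + 2*x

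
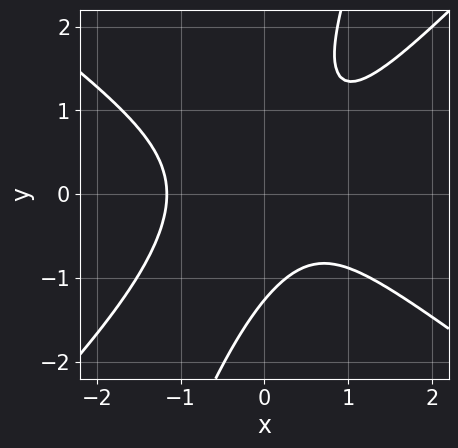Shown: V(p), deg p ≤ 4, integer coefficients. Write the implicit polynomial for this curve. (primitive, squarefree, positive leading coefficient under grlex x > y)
(a) The degree is 3 — no degree-2 curve has this shape.
(b) The integer polynomial consistent with all of this is the stated p.

2*x^3 - 3*x*y^2 + y^3 - x + 2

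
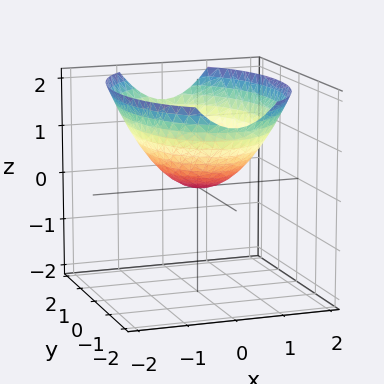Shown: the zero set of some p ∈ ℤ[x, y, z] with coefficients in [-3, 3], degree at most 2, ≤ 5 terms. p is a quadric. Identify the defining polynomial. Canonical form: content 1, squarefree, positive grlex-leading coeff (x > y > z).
(a) Degree: a single bowl opening along one axis; a quadric, so deg p = 2.
(b) Symmetries: mirror symmetry y ↦ −y ⇒ only even powers of y; mirror symmetry x ↦ −x ⇒ only even powers of x.
(c) Observable constraints: it meets the z-axis at z = 0 (among the integer gridlines); one y-axis crossing is at y = 0.
(d) Solving for integer coefficients yields p as stated.

2*x^2 + y^2 - 3*z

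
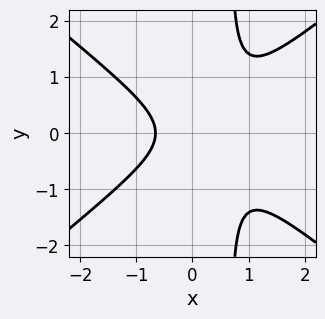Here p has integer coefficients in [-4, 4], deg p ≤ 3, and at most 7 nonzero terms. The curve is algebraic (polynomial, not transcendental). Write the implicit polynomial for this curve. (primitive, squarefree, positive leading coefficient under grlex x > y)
2*x^3 - 3*x*y^2 - x^2 + 2*y^2 + 1

(a) deg p = 3. No degree-2 curve has this shape.
(b) Symmetries: the y ↦ −y reflection is a symmetry, so y appears only in even powers.
(c) From the visible intercepts: the curve avoids every integer y-axis point in the box.
(d) Fitting integer coefficients to these (and the overall shape) gives p.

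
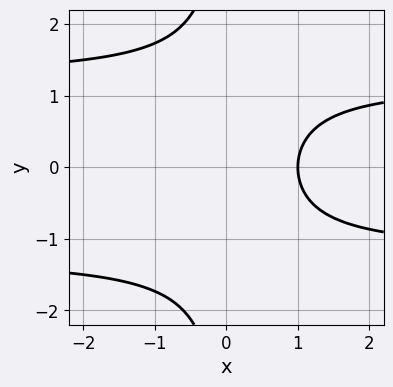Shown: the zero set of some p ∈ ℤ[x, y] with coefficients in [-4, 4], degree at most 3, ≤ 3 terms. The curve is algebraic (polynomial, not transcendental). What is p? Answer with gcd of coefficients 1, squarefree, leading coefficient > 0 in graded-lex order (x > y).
2*x*y^2 - 3*x + 3

deg p = 3. No degree-2 curve has this shape.
Symmetries: mirror symmetry y ↦ −y ⇒ only even powers of y.
From the axis intercepts and sections: it crosses the x-axis at the gridline x = 1; it misses every integer gridline on the y-axis.
These observations pin down the coefficients.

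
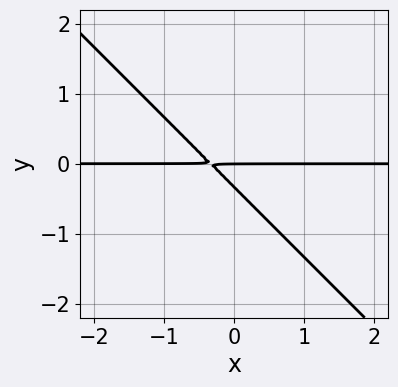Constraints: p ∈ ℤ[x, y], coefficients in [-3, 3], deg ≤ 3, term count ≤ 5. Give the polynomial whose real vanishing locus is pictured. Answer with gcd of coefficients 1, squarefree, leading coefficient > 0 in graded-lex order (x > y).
Degree: a generic line meets the curve in up to 2 points, so deg p = 2.
Checking where it meets the axes: the visible x-axis segment lies entirely on the curve; it crosses the y-axis at the gridline y = 0.
Putting this together gives p.

3*x*y + 3*y^2 + y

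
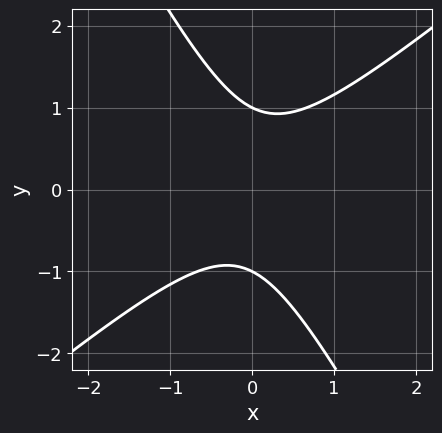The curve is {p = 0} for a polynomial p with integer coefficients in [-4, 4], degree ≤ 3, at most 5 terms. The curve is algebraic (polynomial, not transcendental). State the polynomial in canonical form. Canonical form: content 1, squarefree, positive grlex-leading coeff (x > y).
The degree is 2 — no degree-1 curve has this shape.
Checking where it meets the axes: it misses every integer gridline on the x-axis; the y-axis gridline crossings are at y ∈ {-1, 1}.
Assembling these constraints gives the stated polynomial.

3*x^2 - 2*x*y - 2*y^2 + 2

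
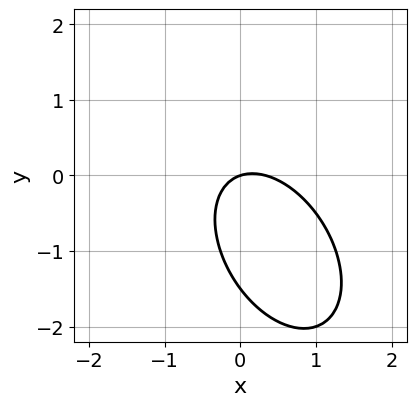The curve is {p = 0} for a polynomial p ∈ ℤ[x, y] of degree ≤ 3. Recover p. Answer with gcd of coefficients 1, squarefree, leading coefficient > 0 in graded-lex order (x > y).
First, the degree is 2 — the shape is more complex than any degree-1 curve.
Next, reading off the gridlines: one x-axis crossing is at x = 0; one y-axis crossing is at y = 0.
Finally, putting this together gives p.

3*x^2 + 2*x*y + 2*y^2 - x + 3*y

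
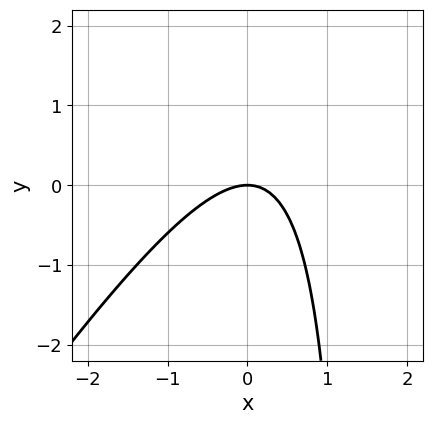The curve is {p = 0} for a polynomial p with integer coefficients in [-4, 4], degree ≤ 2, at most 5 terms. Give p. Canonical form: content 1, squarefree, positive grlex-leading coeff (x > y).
1. deg p = 2.
2. Reading off the gridlines: one y-axis crossing is at y = 0; it crosses the x-axis at the gridline x = 0.
3. Together with the visible shape, these determine p as stated.

3*x^2 - 2*x*y + 3*y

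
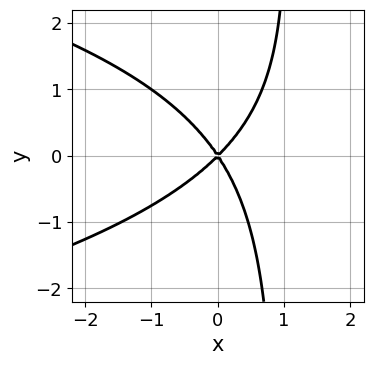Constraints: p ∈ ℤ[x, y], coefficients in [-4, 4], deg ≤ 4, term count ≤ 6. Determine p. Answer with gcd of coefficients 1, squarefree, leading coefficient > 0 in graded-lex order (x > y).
2*x*y^2 + 3*x^2 - x*y - 2*y^2

1. deg p = 3. No degree-2 curve has this shape.
2. From the axis intercepts and sections: it meets the x-axis at x = 0 (among the integer gridlines); it crosses the y-axis at the gridline y = 0.
3. Solving for integer coefficients yields p as stated.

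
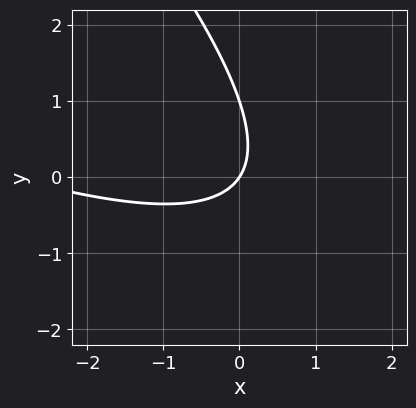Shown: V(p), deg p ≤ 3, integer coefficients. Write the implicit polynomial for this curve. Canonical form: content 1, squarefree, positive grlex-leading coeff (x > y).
x^2 + 3*x*y + 2*y^2 + 3*x - 2*y

(a) deg p = 2.
(b) Against the integer gridlines: one x-axis crossing is at x = 0; among the integer gridlines, it crosses the y-axis at y ∈ {0, 1}.
(c) The integer polynomial consistent with all of this is the stated p.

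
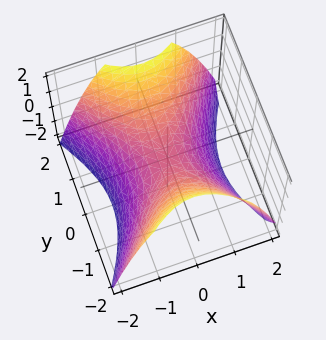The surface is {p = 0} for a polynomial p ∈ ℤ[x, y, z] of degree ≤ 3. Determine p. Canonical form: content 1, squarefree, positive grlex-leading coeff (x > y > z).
3*x^2 - 2*y^2 + 3*z

(a) deg p = 2.
(b) Symmetries: it's symmetric under y → −y, forcing even powers of y; the x ↦ −x reflection is a symmetry, so x appears only in even powers.
(c) From the visible intercepts: it crosses the y-axis at the gridline y = 0; it crosses the x-axis at the gridline x = 0.
(d) Putting this together gives p.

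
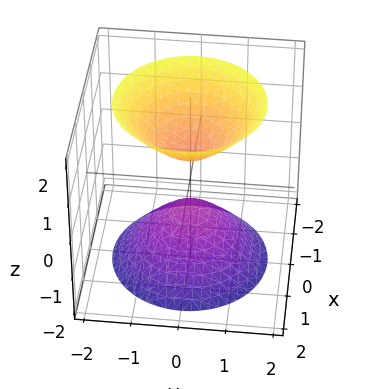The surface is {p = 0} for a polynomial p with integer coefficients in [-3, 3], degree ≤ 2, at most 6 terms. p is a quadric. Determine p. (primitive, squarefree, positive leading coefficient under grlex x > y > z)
First, the picture has 2 separate pieces.
Next, deg p = 2.
Next, by symmetry, the z-axis is an axis of rotation, so x and y enter only as x² + y²; it's symmetric under z → −z, forcing even powers of z.
Next, reading off the gridlines: no y-intercept at any integer in the box; a circular section at z = -1 has radius between 0 and 1; no x-intercept at any integer in the box.
Finally, putting this together gives p.

3*x^2 + 3*y^2 - 2*z^2 + 1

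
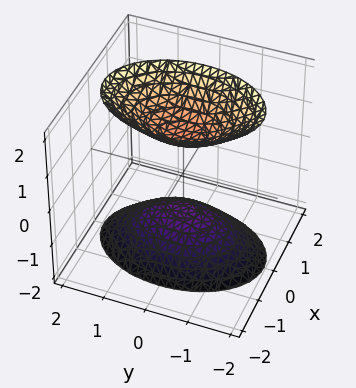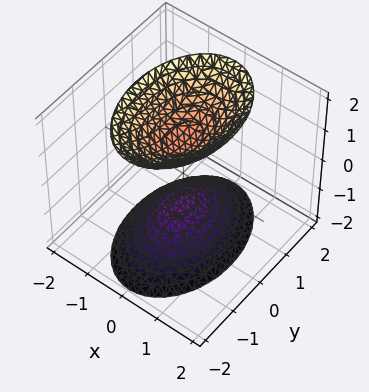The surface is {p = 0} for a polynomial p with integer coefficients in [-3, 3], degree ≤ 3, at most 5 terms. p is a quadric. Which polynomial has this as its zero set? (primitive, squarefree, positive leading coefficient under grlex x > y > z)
First, the picture has 2 separate pieces. They look like related sheets of one shape, so recover p as a whole.
Then, degree: two separate bowl-shaped sheets opening away from each other; a quadric, so deg p = 2.
Next, symmetries: it's symmetric under y → −y, forcing even powers of y; mirror symmetry x ↦ −x ⇒ only even powers of x; mirror symmetry z ↦ −z ⇒ only even powers of z.
Then, observable constraints: no y-intercept at any integer in the box; the z-axis gridline crossings are at z ∈ {-1, 1}; the surface avoids every integer x-axis point in the box.
Finally, together with the visible shape, these determine p as stated.

2*x^2 + y^2 - z^2 + 1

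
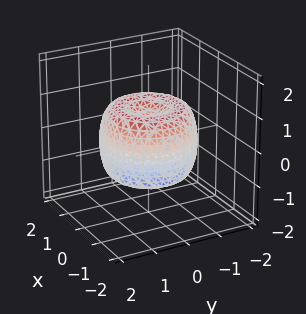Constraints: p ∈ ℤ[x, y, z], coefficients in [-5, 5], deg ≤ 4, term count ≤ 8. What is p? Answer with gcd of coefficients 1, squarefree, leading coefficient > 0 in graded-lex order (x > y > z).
2*x^4 + 4*x^2*y^2 + 2*y^4 - 3*x^2 - 3*y^2 + 2*z^2 - 1

(a) deg p = 4.
(b) Symmetry: every cross-section ⟂ z is a circle, so x, y appear only via x² + y².
(c) From the visible intercepts: a circular section at z = -1 has radius between 0 and 1.
(d) The integer polynomial consistent with all of this is the stated p.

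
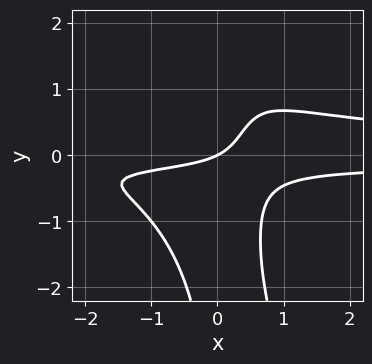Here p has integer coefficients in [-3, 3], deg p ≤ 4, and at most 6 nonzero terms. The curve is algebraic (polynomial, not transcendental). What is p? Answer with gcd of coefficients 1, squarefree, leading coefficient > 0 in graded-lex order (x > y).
3*x^2*y^2 + x*y^3 - 3*x*y - x + 2*y

Degree: a generic line meets the curve in up to 4 points, so deg p = 4.
Observable constraints: one y-axis crossing is at y = 0; one x-axis crossing is at x = 0.
The integer polynomial consistent with all of this is the stated p.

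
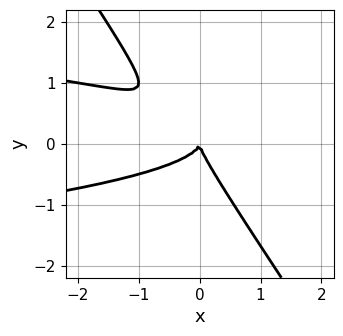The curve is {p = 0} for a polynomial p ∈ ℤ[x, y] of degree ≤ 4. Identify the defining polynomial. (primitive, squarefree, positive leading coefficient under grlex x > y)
3*x*y^2 + 2*y^3 + x^2

First, deg p = 3.
Then, reading off the gridlines: it meets the x-axis at x = 0 (among the integer gridlines); one y-axis crossing is at y = 0.
Finally, solving for integer coefficients yields p as stated.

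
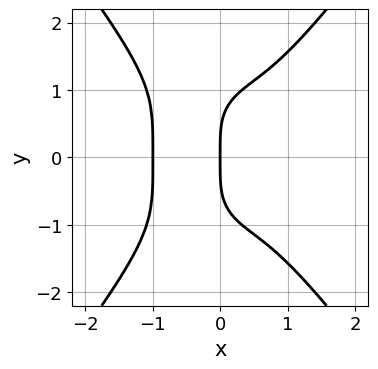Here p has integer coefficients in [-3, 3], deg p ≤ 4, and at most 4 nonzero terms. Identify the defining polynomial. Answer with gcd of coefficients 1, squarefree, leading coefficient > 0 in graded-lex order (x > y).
First, the degree is 4 — the shape is more complex than any degree-3 curve.
Next, symmetries: mirror symmetry y ↦ −y ⇒ only even powers of y.
Next, from the axis intercepts and sections: the x-axis gridline crossings are at x ∈ {-1, 0}; one y-axis crossing is at y = 0.
Finally, the integer polynomial consistent with all of this is the stated p.

3*x^4 - y^4 + 3*x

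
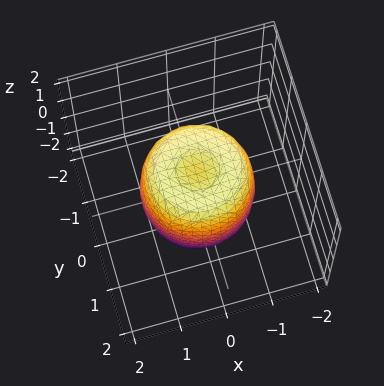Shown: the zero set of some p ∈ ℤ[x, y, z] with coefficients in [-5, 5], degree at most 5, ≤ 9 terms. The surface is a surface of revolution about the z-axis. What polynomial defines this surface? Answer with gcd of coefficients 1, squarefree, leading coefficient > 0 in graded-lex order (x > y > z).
2*x^4 + 4*x^2*y^2 + 2*y^4 - 2*x^2 - 2*y^2 + z^2 - 1

(a) Degree: the shape is more complex than any degree-3 surface, so deg p = 4.
(b) Symmetries: rotational symmetry about the z-axis ⇒ p depends on x, y only through x² + y².
(c) Reading off the gridlines: a circular section at z = -1 has radius exactly 1; among the integer gridlines, it crosses the z-axis at z ∈ {-1, 1}.
(d) The integer polynomial consistent with all of this is the stated p.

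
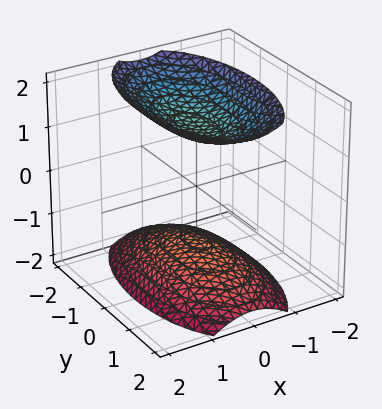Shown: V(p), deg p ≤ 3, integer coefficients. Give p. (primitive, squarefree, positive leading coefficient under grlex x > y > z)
3*x^2 + y^2 - 2*z^2 + 3

First, there are 2 components. Treating them together as one polynomial.
Then, deg p = 2. Two sheets facing apart; a quadric.
Then, symmetries: mirror symmetry z ↦ −z ⇒ only even powers of z; it's symmetric under y → −y, forcing even powers of y; mirror symmetry x ↦ −x ⇒ only even powers of x.
Next, checking where it meets the axes: no y-intercept at any integer in the box; no x-intercept at any integer in the box.
Finally, matching integer coefficients to the picture gives p.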